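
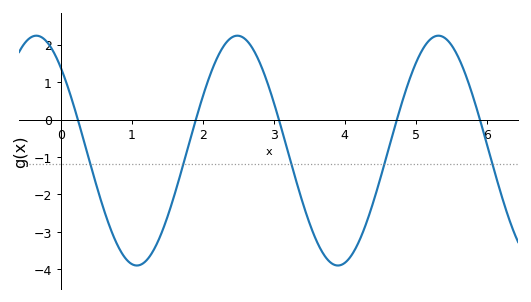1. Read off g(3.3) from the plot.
-1.5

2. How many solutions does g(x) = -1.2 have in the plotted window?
5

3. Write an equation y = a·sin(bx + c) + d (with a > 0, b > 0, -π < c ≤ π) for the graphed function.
y = 3.07sin(2.2x + 2.3) - 0.83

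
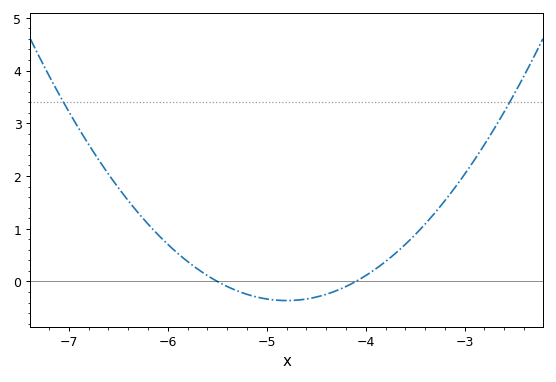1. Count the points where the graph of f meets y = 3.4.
2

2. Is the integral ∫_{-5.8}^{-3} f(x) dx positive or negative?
positive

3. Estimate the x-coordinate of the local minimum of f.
-4.8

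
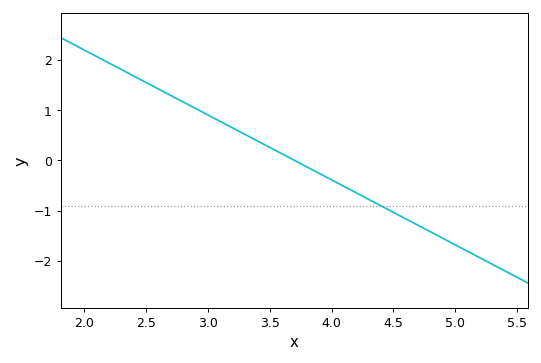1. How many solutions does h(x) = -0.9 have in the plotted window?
1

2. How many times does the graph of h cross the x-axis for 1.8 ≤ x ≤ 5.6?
1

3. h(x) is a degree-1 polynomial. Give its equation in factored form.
y = -1.29(x - 3.7)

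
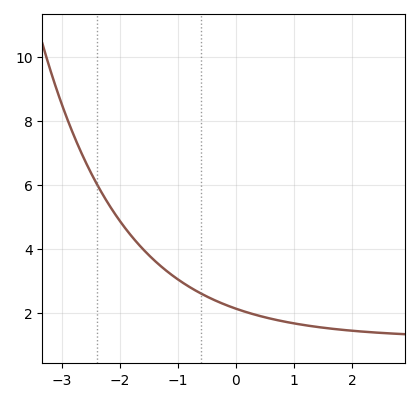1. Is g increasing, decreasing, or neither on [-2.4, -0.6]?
decreasing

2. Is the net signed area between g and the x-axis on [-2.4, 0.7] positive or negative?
positive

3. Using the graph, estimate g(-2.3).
5.8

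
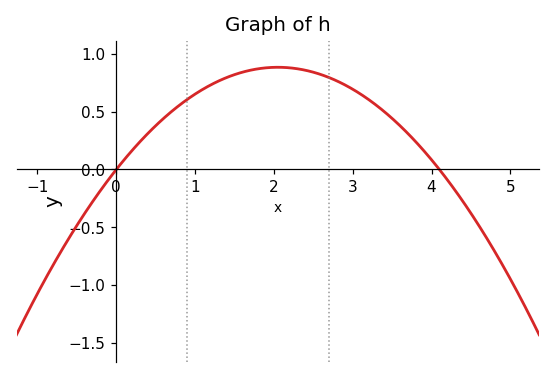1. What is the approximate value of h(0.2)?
0.15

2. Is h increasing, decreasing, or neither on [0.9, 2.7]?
neither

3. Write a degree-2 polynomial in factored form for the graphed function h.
y = -0.21(x - 0)(x - 4.1)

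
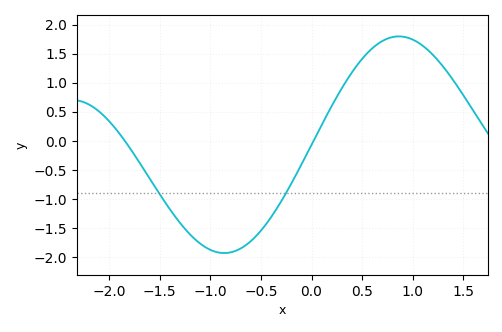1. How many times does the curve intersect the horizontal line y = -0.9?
2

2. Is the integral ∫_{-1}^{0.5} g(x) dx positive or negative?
negative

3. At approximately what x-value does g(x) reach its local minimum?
-0.862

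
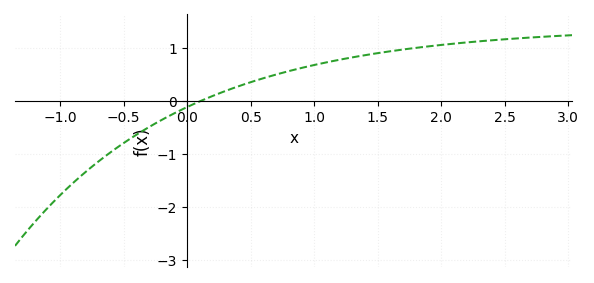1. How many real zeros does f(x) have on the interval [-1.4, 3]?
1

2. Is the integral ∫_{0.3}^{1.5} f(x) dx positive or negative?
positive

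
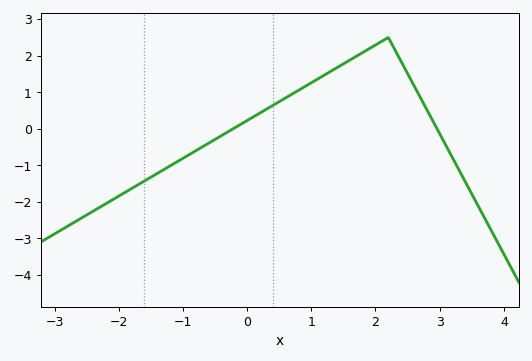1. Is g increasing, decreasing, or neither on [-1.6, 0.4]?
increasing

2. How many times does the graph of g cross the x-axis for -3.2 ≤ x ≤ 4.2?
2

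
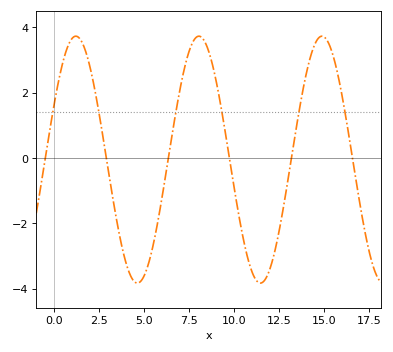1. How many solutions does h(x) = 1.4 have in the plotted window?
6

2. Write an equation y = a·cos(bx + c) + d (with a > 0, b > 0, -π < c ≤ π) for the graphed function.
y = 3.78cos(0.92x - 1.13) - 0.05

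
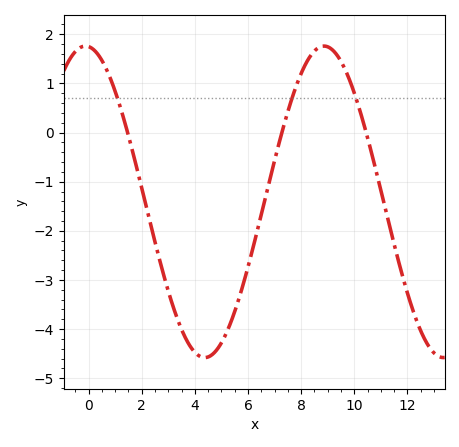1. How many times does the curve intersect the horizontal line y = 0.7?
3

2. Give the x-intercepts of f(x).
1.4, 7.2, 10.4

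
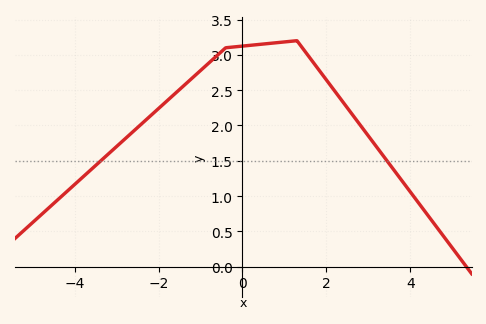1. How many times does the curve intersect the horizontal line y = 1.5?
2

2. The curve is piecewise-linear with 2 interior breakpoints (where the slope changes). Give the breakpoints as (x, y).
(-0.4, 3.1); (1.3, 3.2)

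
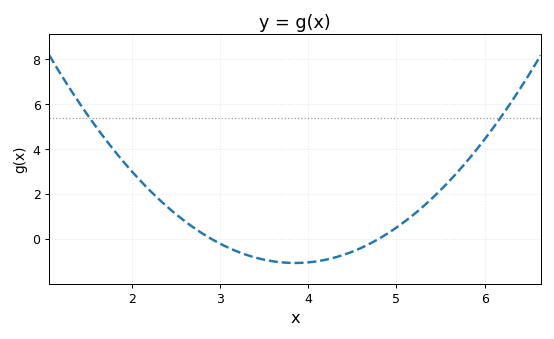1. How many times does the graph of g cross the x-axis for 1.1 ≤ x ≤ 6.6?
2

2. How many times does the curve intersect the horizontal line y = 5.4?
2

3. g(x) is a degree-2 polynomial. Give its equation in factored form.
y = 1.19(x - 2.9)(x - 4.8)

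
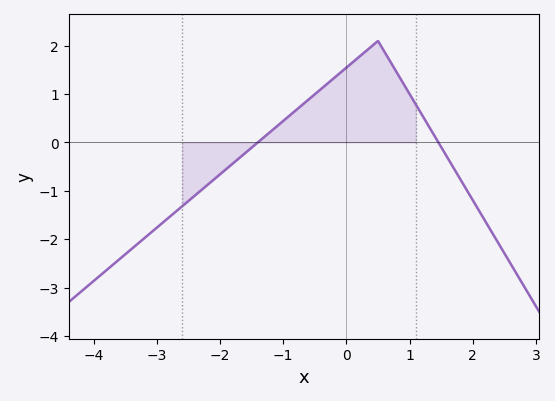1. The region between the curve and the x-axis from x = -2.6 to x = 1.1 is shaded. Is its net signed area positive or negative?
positive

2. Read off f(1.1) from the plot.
0.8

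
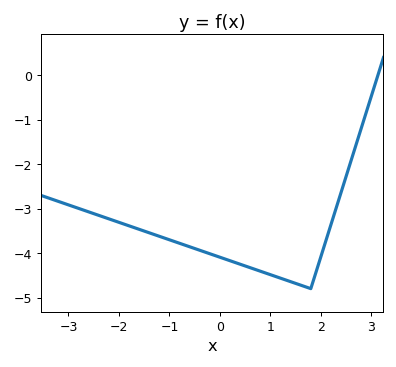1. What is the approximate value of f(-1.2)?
-3.62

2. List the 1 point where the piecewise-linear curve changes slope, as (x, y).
(1.8, -4.8)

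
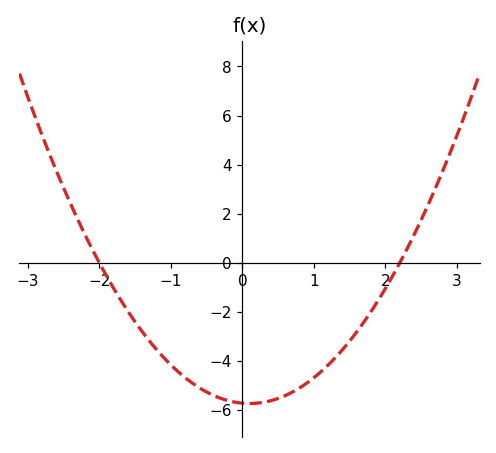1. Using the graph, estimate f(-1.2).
-3.54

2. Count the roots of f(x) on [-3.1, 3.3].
2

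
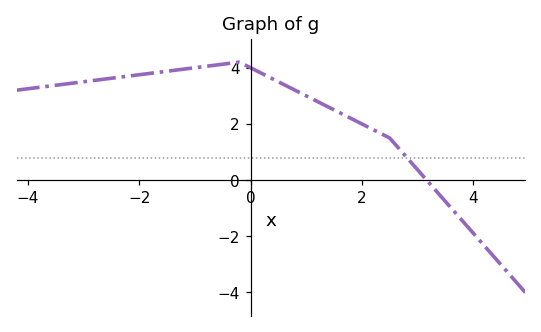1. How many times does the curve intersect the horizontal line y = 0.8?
1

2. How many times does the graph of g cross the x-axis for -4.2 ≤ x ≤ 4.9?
1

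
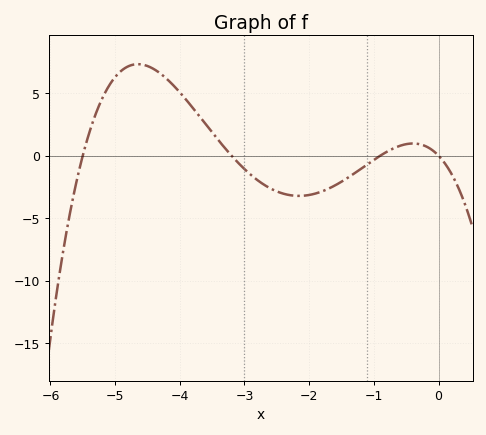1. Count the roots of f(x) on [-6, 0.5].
4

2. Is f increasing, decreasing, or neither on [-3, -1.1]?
neither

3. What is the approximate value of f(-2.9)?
-1.54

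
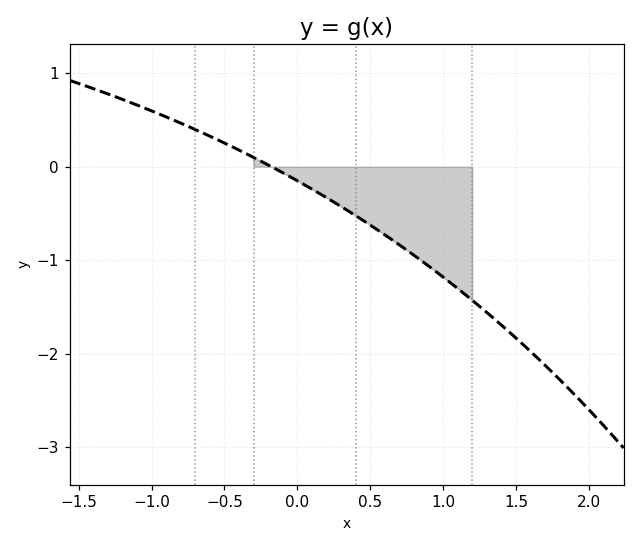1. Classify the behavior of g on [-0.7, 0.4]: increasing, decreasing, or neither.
decreasing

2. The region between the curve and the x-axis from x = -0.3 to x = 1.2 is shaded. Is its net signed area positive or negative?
negative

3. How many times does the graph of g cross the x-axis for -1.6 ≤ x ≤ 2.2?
1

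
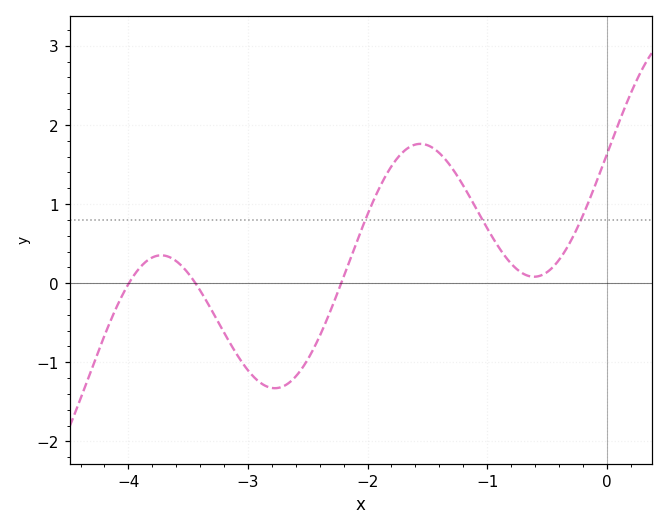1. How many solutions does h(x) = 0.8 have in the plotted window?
3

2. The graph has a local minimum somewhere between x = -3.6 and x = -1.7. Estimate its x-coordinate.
-2.78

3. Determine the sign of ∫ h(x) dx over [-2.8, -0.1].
positive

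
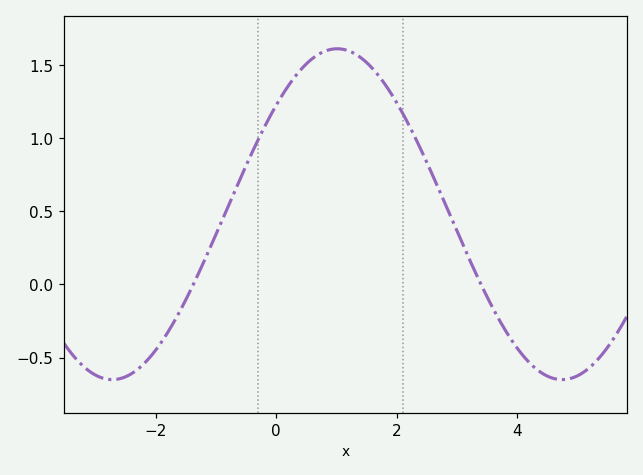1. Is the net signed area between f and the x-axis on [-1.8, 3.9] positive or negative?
positive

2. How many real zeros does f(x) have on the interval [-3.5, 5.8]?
2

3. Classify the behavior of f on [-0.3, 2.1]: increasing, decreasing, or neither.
neither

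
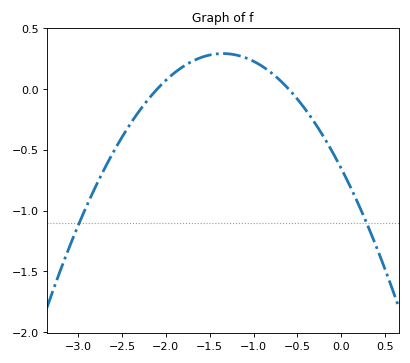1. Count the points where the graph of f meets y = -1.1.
2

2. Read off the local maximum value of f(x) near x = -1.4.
0.293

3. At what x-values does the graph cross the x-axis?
-2.1, -0.6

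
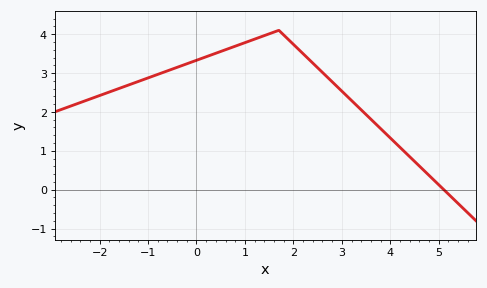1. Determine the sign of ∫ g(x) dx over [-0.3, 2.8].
positive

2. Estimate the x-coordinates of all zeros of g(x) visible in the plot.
5.1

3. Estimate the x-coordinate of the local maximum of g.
1.7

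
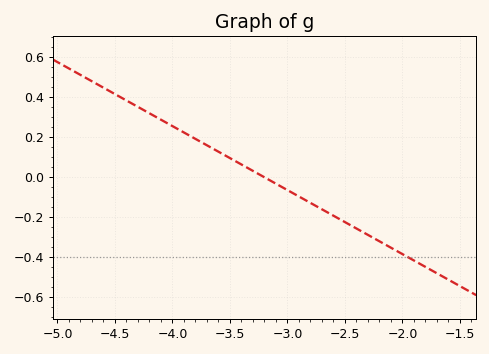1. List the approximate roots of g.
-3.2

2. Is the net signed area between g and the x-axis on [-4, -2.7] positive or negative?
positive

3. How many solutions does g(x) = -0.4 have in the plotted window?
1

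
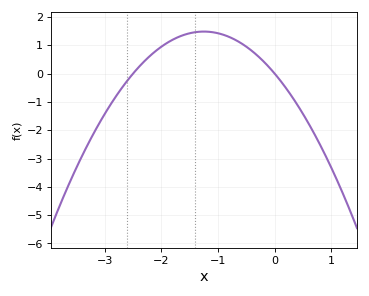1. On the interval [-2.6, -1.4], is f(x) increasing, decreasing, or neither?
increasing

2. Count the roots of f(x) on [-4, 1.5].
2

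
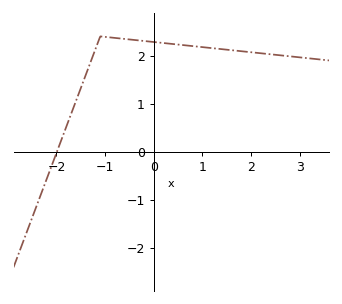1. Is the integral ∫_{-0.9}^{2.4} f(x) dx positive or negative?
positive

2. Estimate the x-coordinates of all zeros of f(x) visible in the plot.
-1.99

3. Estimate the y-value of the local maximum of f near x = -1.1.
2.4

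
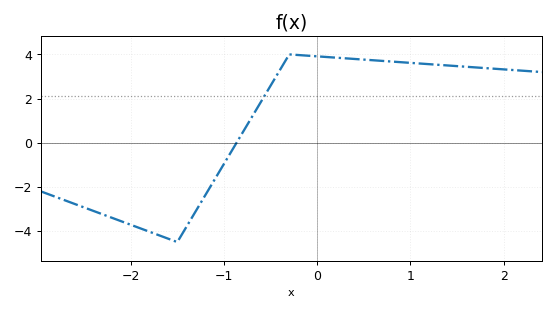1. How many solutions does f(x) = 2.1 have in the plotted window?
1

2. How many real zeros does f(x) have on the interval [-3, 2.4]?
1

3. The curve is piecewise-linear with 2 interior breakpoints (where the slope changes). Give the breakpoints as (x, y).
(-1.5, -4.5); (-0.3, 4)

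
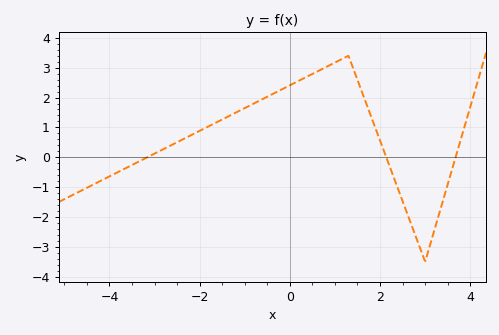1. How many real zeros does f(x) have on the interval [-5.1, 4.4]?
3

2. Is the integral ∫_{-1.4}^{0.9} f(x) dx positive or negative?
positive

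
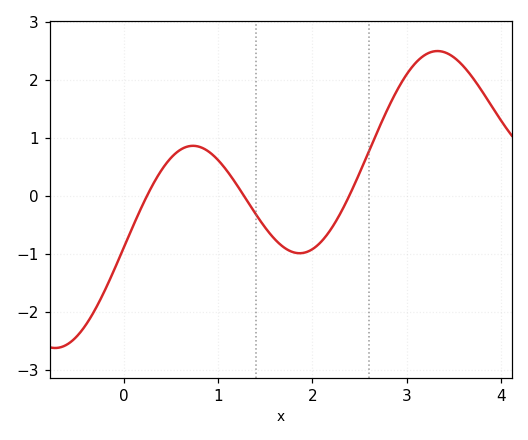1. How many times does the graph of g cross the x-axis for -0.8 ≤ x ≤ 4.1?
3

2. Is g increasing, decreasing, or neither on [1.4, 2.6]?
neither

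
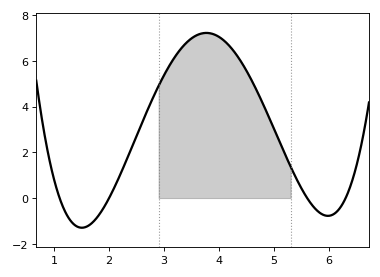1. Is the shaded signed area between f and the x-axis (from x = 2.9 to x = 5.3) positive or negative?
positive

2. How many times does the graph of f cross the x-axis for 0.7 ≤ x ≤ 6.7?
4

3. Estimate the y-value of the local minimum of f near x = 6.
-0.779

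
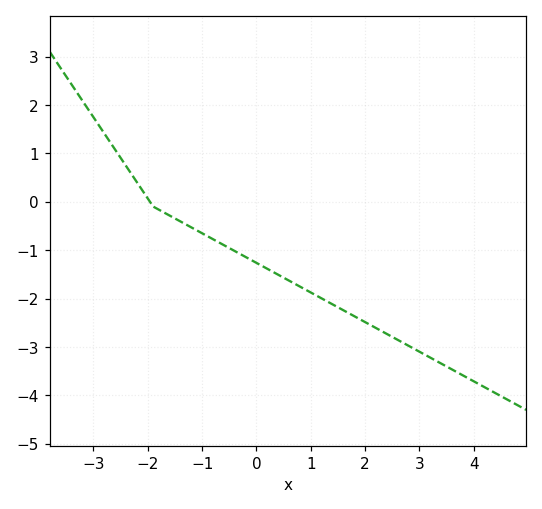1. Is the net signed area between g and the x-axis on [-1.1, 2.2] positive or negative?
negative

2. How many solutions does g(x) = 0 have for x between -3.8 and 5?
1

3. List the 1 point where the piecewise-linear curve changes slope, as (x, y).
(-1.9, -0.1)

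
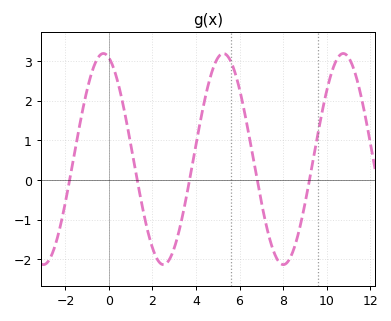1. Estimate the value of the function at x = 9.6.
1.16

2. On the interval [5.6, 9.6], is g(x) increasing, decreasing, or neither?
neither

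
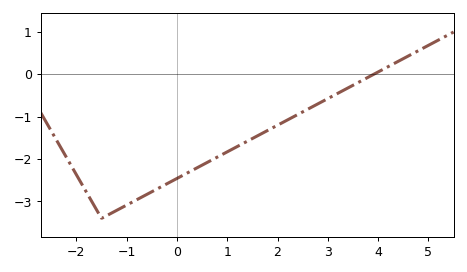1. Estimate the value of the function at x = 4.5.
0.371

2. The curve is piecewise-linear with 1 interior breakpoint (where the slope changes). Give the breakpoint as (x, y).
(-1.5, -3.4)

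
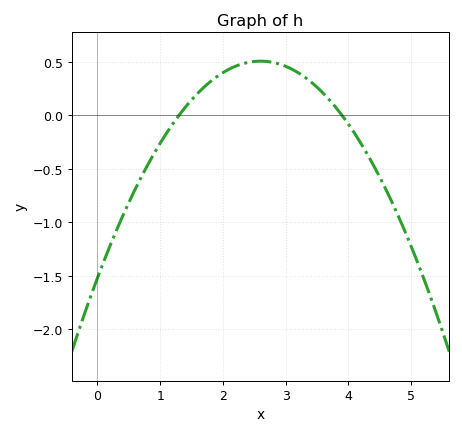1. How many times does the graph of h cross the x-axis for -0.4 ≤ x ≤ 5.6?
2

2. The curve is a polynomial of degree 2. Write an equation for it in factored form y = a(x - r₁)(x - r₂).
y = -0.3(x - 1.3)(x - 3.9)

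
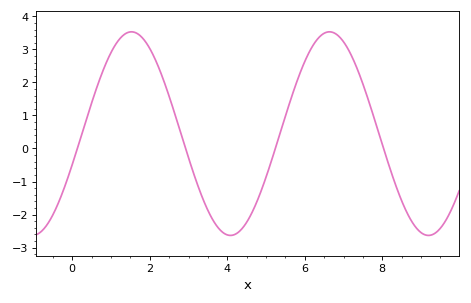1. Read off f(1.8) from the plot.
3.36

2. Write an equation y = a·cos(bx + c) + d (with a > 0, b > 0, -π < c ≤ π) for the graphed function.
y = 3.08cos(1.23x - 1.88) + 0.45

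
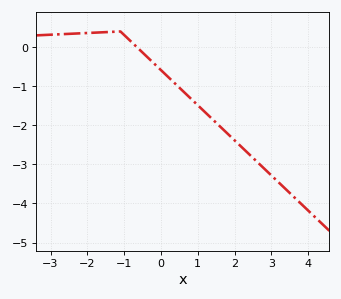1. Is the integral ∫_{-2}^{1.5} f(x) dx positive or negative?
negative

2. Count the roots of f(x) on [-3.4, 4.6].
1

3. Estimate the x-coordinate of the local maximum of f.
-1.1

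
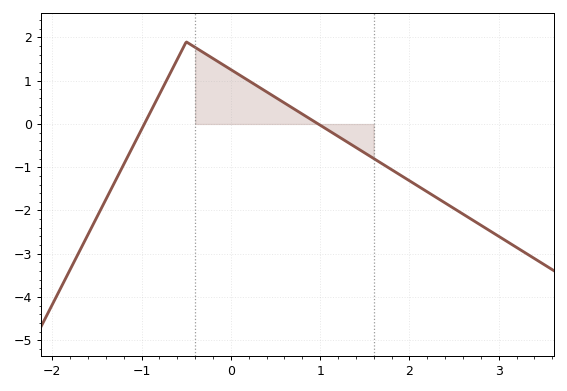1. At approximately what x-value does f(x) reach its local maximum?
-0.5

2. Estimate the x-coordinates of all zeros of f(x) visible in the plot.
-1, 1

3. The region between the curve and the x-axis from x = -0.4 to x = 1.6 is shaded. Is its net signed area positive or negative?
positive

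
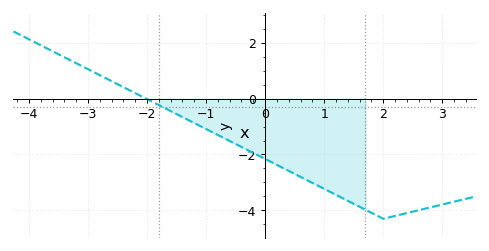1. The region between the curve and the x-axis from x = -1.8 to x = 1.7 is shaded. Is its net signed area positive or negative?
negative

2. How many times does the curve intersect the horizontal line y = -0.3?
1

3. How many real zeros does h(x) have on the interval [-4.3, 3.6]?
1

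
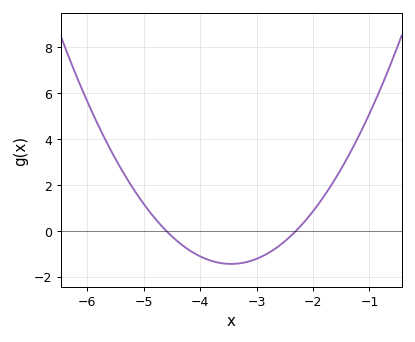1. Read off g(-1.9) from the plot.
1.2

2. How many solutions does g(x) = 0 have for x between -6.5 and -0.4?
2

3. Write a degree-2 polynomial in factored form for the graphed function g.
y = 1.09(x + 4.6)(x + 2.3)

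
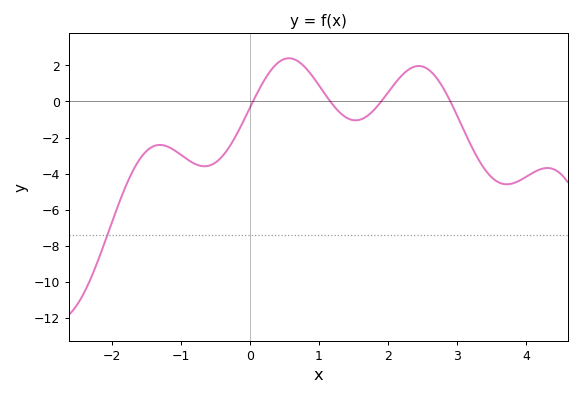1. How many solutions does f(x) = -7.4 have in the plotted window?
1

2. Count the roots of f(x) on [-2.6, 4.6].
4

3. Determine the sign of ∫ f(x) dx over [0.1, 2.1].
positive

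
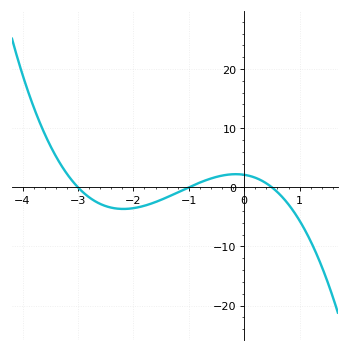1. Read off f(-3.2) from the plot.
2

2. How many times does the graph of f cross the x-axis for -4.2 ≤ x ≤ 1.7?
3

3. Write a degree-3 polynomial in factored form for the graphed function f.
y = -1.41(x + 3)(x + 1)(x - 0.5)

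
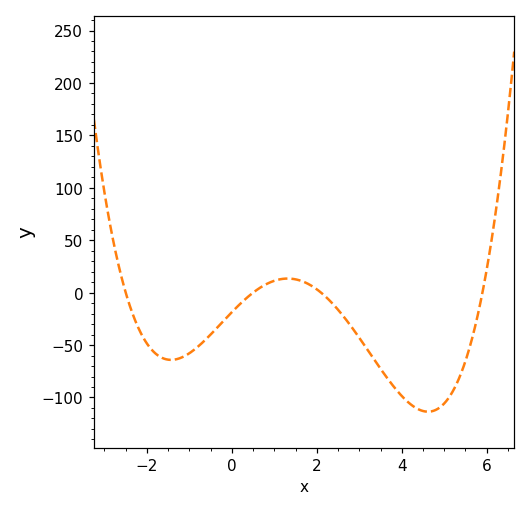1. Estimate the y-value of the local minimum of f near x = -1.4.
-64.1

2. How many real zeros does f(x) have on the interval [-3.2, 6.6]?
4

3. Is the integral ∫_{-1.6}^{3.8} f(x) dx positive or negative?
negative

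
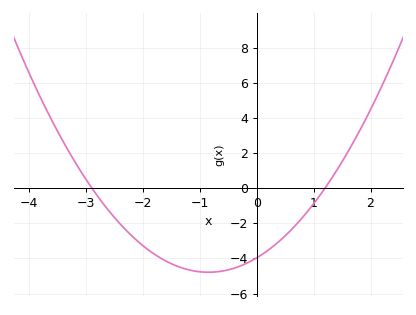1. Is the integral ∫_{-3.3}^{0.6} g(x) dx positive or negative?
negative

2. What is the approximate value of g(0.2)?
-3.53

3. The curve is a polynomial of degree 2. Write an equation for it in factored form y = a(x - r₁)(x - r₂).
y = 1.14(x + 2.9)(x - 1.2)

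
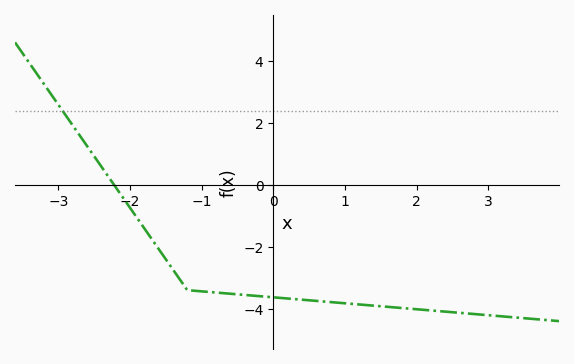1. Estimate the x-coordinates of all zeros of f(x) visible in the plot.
-2.22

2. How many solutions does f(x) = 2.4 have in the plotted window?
1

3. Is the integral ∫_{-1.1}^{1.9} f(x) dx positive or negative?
negative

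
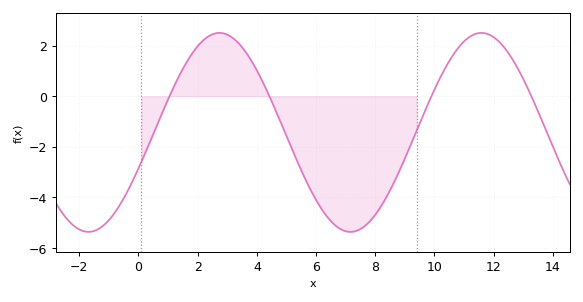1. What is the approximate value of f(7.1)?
-5.36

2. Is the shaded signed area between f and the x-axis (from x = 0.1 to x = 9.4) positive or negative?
negative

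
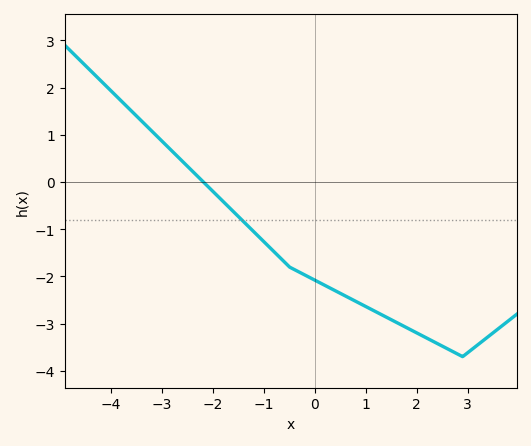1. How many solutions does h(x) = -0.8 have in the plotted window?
1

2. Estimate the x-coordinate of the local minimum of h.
2.9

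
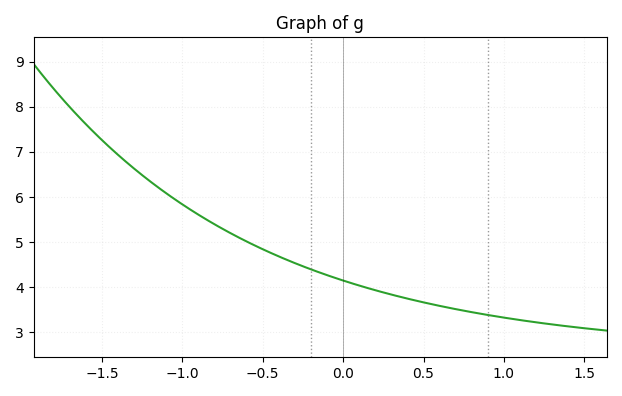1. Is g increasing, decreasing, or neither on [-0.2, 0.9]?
decreasing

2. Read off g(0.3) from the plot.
3.8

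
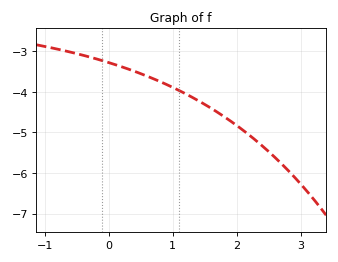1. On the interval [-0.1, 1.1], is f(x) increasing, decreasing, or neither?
decreasing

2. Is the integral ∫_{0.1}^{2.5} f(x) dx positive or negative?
negative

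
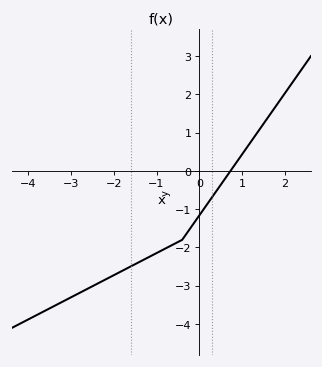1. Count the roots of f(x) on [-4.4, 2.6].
1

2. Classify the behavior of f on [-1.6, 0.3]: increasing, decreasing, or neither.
increasing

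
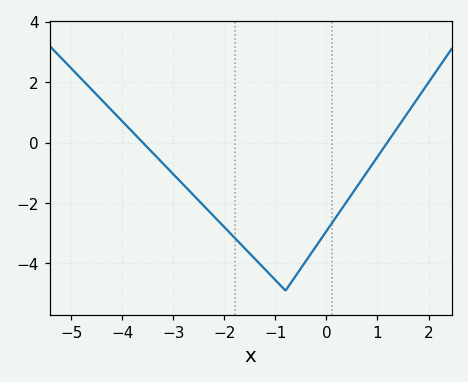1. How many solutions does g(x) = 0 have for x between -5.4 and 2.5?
2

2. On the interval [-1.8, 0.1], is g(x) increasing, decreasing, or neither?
neither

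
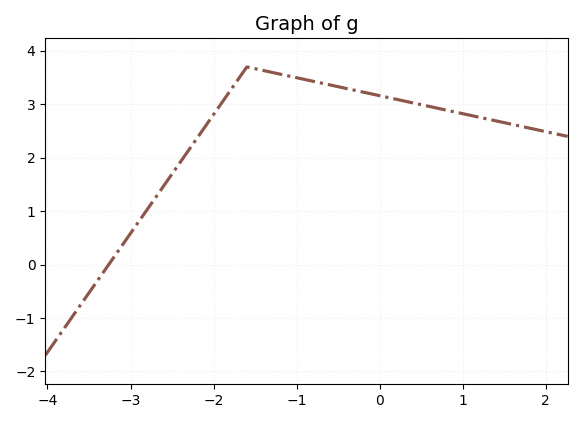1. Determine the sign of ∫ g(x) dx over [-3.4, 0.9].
positive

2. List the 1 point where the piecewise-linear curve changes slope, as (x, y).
(-1.6, 3.7)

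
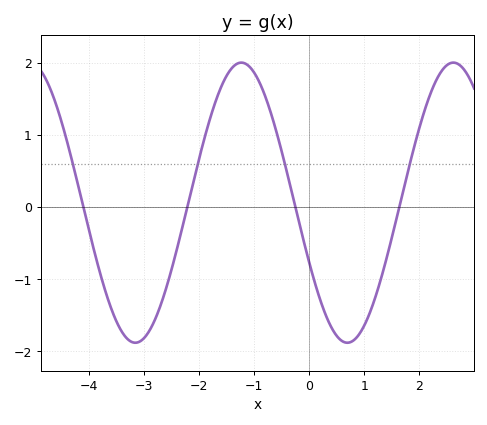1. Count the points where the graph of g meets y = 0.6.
4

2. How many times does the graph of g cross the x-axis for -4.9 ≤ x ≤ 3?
4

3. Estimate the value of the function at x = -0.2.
-0.2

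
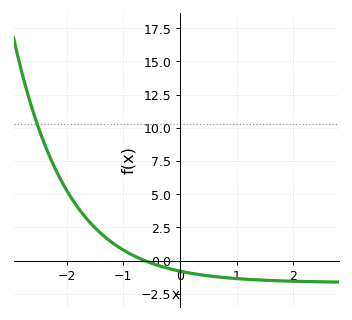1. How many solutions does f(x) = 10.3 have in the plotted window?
1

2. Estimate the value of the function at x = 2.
-1.5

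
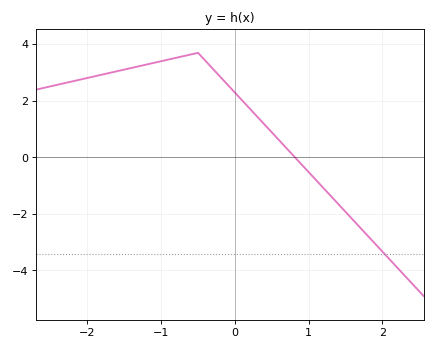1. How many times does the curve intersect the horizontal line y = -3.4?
1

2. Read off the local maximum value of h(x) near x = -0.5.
3.6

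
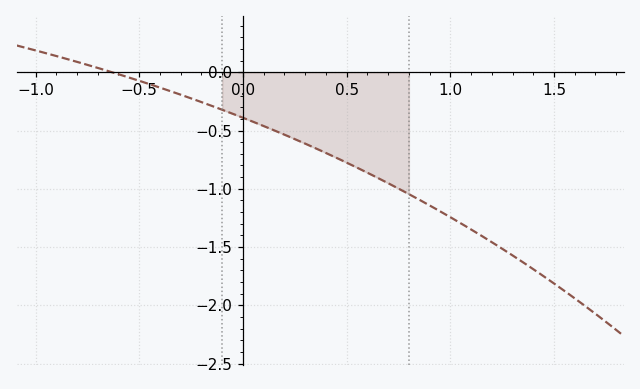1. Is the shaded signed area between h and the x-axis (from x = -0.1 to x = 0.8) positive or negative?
negative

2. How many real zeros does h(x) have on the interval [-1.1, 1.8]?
1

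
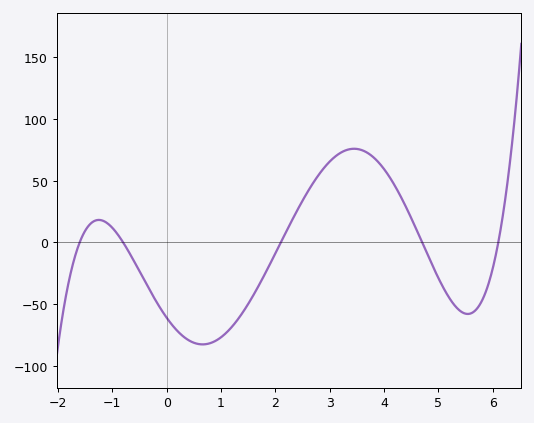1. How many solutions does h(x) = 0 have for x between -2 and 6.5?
5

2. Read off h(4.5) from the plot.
19.6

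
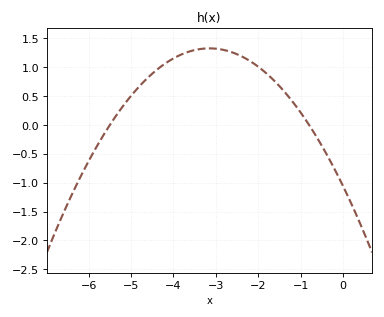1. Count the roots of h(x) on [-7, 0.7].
2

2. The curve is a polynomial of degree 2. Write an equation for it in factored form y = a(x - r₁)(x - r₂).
y = -0.24(x + 5.5)(x + 0.8)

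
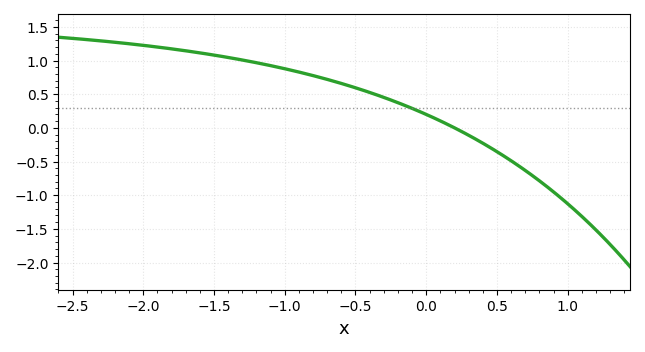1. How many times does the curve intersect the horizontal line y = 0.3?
1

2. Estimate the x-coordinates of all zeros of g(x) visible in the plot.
0.201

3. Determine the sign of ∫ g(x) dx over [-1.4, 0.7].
positive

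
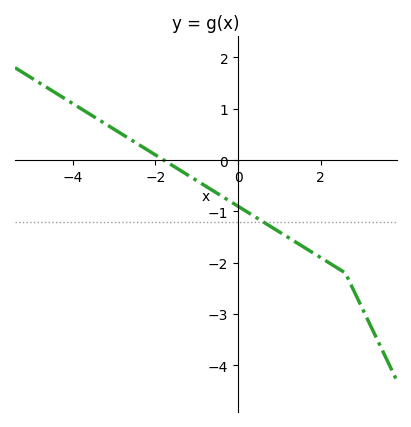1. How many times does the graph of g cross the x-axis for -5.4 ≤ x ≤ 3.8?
1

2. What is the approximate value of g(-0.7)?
-0.6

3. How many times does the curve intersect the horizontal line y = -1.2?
1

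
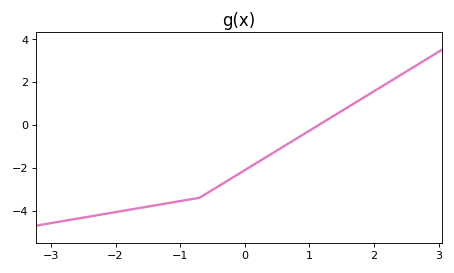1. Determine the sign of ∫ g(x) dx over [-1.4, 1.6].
negative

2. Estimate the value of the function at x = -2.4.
-4.27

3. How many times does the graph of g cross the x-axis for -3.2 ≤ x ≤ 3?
1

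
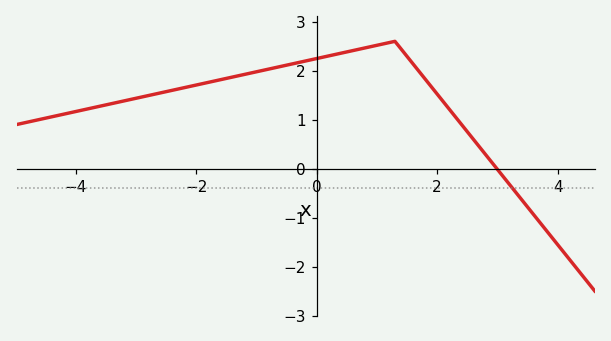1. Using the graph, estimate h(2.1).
1.37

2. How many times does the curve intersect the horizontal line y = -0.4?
1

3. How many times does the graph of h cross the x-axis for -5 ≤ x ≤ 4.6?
1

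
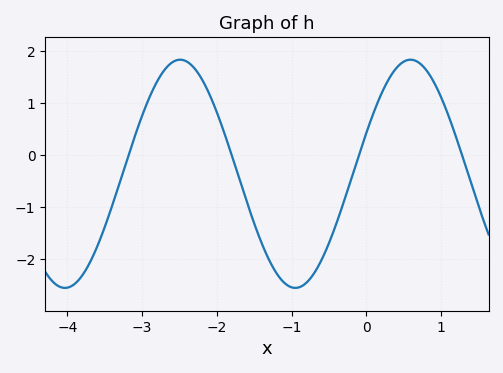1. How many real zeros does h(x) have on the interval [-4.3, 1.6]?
4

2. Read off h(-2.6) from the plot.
1.8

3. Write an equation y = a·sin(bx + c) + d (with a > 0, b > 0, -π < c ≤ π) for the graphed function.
y = 2.19sin(2x + 0.37) - 0.36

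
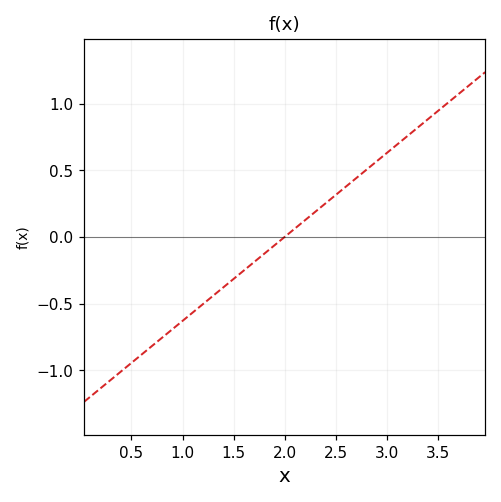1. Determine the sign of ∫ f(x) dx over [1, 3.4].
positive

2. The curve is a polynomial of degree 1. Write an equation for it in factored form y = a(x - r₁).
y = 0.63(x - 2)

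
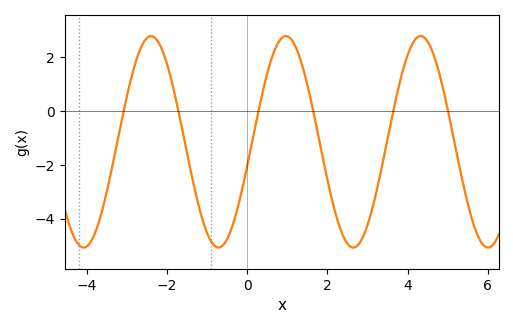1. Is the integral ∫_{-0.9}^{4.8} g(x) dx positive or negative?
negative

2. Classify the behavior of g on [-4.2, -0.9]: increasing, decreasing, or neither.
neither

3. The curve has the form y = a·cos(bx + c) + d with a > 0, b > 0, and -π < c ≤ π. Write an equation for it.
y = 3.93cos(1.87x - 1.8) - 1.14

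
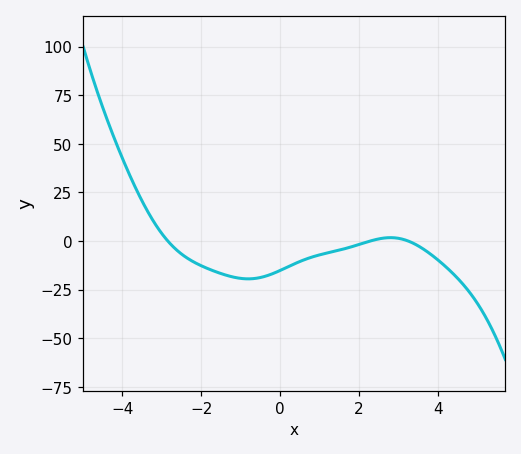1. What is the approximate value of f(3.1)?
0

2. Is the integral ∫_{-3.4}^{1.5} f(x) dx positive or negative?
negative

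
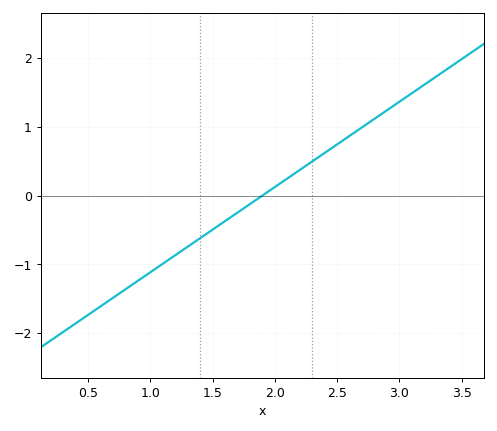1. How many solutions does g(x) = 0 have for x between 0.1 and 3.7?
1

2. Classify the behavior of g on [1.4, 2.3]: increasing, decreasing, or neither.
increasing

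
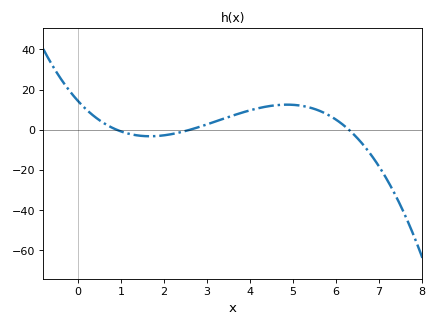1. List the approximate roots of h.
1, 2.6, 6.4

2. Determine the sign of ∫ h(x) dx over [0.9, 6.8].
positive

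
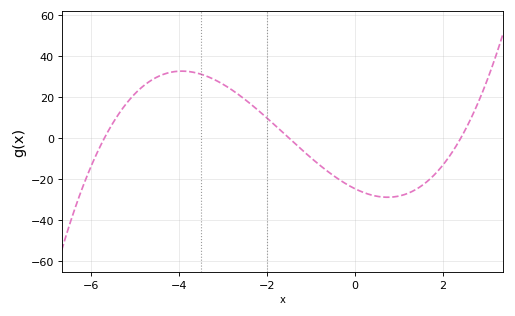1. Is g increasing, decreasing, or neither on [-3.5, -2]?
decreasing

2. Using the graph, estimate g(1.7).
-19.9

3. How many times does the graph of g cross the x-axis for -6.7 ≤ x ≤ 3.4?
3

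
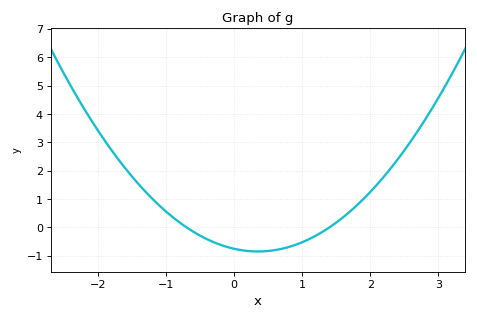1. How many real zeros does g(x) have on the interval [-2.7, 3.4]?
2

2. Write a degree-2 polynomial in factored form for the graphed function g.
y = 0.77(x + 0.7)(x - 1.4)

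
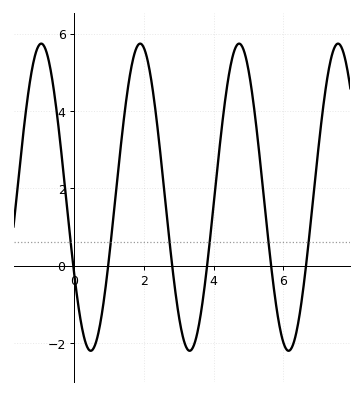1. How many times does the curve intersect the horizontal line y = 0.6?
6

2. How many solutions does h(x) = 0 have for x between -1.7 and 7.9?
6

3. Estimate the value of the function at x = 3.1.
-1.76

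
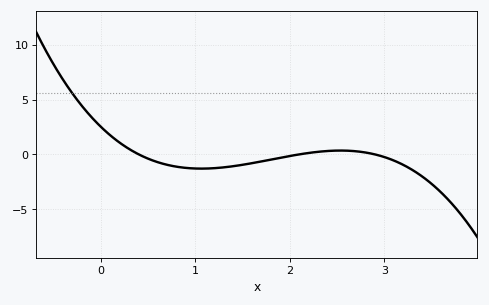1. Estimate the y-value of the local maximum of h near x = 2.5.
0.349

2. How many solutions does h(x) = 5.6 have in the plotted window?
1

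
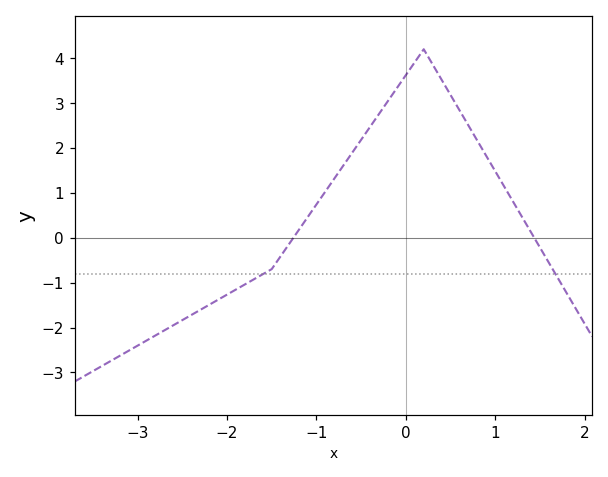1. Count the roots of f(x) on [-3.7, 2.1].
2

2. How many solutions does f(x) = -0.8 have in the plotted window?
2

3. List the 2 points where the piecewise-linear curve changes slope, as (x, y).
(-1.5, -0.7); (0.2, 4.2)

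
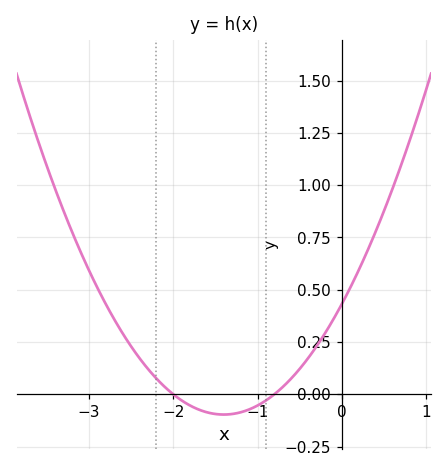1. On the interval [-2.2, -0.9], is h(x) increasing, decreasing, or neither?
neither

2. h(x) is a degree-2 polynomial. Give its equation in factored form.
y = 0.27(x + 2)(x + 0.8)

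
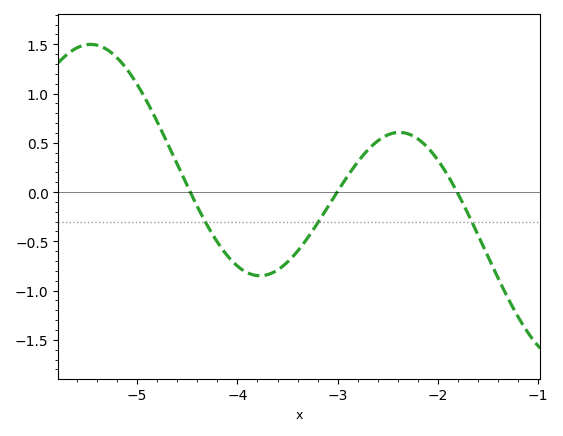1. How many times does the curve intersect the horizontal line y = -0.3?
3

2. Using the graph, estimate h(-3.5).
-0.71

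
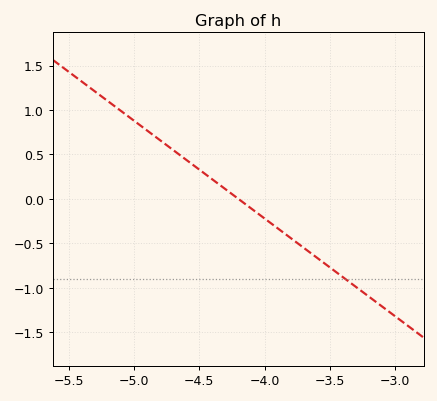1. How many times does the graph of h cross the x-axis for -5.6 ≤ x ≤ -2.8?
1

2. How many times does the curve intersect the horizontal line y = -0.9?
1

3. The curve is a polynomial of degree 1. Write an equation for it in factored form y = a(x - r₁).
y = -1.1(x + 4.2)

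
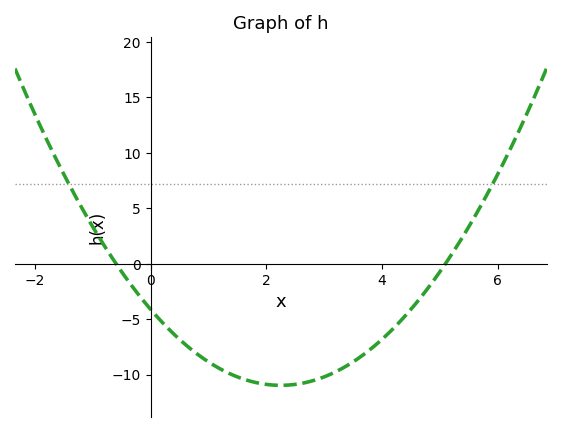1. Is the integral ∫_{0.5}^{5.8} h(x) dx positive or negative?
negative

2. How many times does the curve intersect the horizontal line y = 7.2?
2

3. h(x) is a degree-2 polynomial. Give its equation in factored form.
y = 1.35(x + 0.6)(x - 5.1)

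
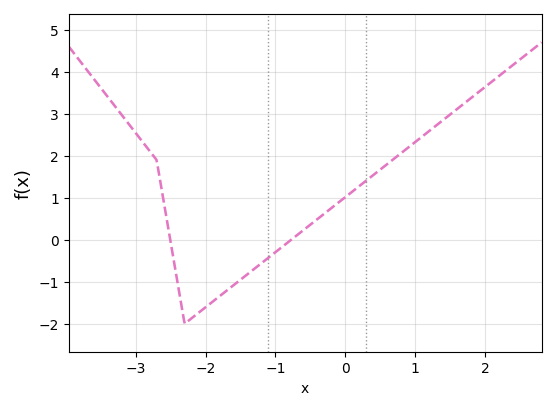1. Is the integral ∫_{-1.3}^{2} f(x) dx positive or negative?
positive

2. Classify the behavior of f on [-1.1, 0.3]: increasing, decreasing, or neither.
increasing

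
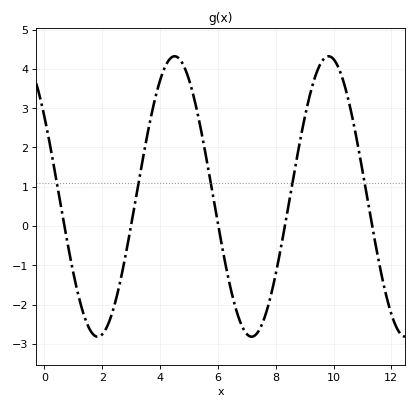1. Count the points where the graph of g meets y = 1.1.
5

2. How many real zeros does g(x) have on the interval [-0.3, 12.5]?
5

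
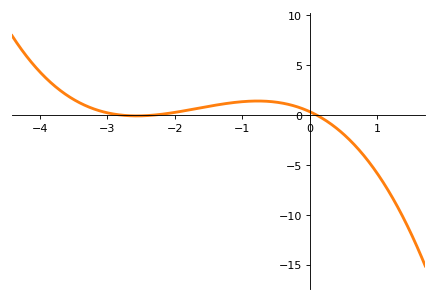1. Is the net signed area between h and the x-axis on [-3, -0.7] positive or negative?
positive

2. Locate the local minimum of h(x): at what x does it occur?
-2.6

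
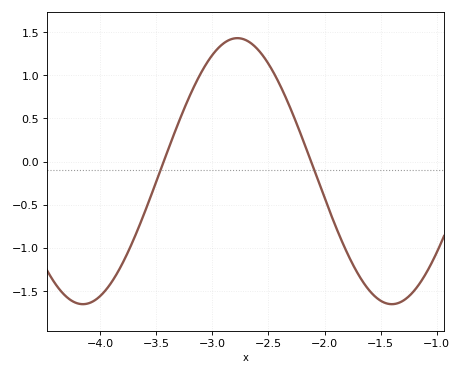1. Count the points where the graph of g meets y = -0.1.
2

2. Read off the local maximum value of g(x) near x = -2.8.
1.43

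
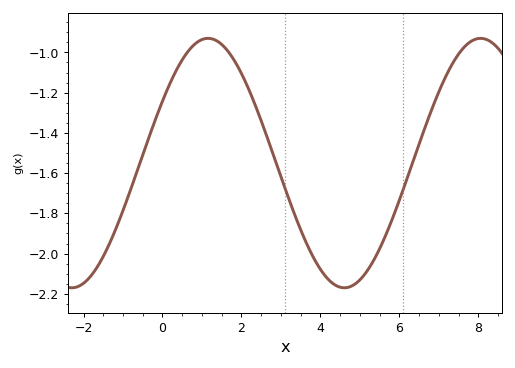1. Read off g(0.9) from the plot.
-0.947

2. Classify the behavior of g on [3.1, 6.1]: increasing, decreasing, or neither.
neither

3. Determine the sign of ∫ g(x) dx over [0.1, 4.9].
negative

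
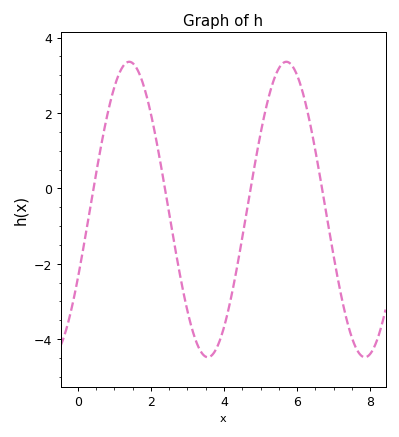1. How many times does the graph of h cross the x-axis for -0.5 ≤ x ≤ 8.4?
4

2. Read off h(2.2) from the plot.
0.998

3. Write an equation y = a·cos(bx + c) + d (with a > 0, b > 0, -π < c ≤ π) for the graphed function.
y = 3.92cos(1.46x - 2.05) - 0.56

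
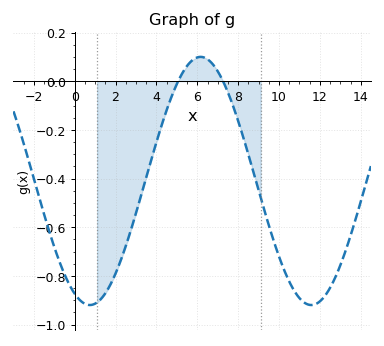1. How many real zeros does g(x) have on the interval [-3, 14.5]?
2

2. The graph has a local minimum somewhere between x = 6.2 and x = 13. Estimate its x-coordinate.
11.6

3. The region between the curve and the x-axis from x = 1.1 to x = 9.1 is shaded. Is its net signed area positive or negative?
negative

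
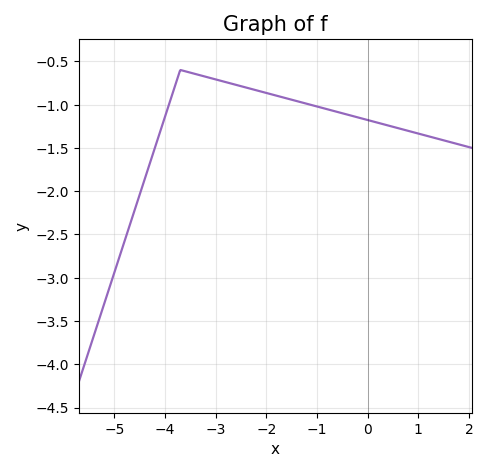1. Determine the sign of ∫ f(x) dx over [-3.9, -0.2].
negative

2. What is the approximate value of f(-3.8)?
-0.78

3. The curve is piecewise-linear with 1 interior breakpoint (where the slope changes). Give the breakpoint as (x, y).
(-3.7, -0.6)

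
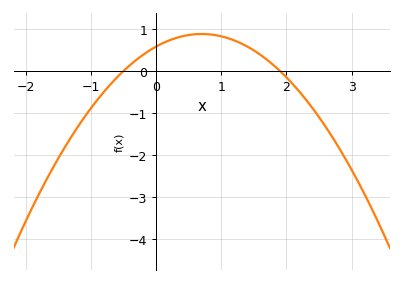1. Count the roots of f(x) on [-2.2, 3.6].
2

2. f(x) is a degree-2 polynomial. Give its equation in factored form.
y = -0.61(x + 0.5)(x - 1.9)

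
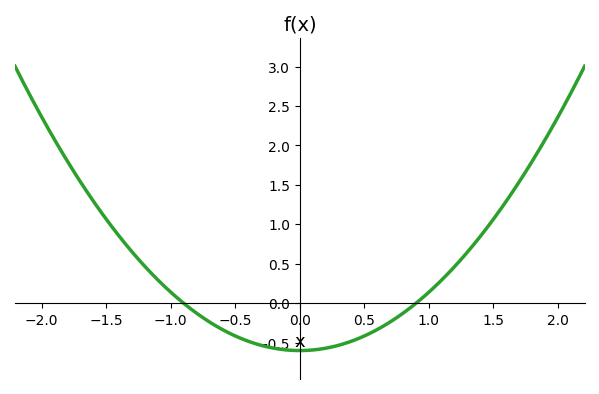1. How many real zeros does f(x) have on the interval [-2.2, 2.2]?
2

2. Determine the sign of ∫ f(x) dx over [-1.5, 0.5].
negative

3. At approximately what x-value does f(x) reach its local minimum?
0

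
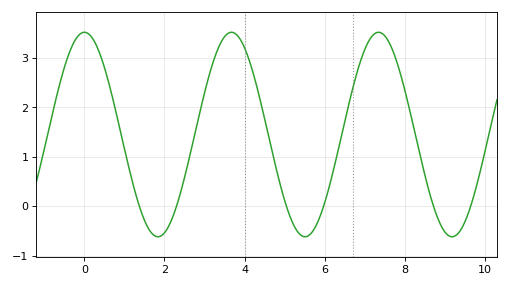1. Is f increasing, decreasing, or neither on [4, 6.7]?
neither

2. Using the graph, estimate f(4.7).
1.1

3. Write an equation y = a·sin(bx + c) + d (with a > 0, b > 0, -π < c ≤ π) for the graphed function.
y = 2.07sin(1.7x + 1.6) + 1.45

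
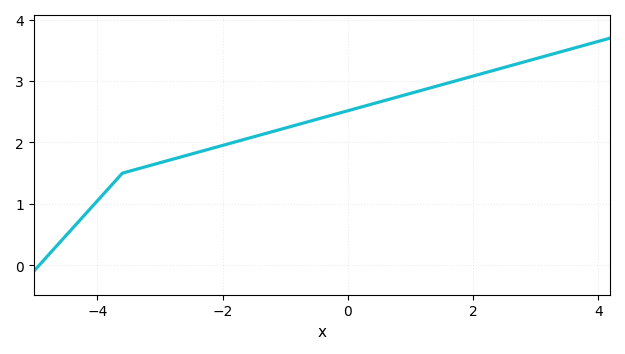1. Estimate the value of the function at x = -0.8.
2.29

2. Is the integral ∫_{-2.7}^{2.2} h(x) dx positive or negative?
positive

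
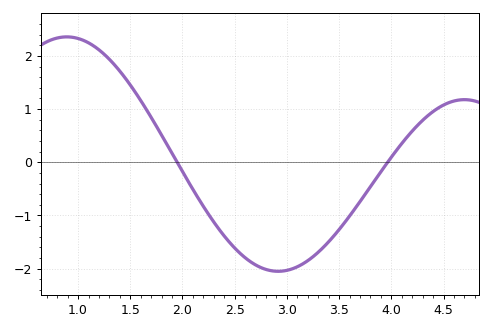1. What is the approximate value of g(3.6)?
-1.01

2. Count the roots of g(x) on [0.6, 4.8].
2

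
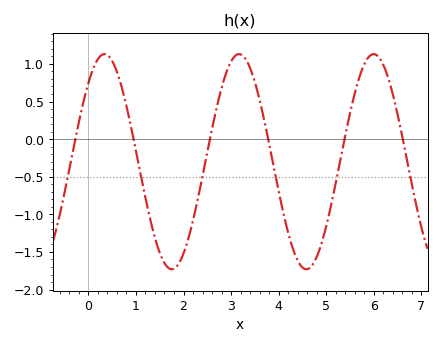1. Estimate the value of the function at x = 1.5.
-1.51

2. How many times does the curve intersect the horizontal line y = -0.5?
6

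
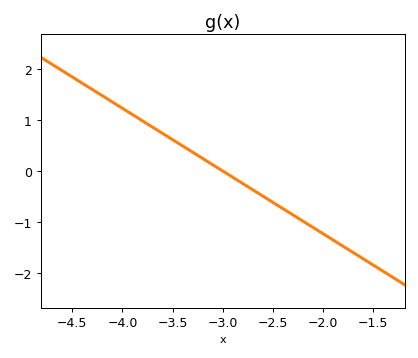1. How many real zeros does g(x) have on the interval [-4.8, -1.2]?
1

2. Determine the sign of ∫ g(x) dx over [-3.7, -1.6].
negative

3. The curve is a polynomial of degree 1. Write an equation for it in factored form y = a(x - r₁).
y = -1.23(x + 3)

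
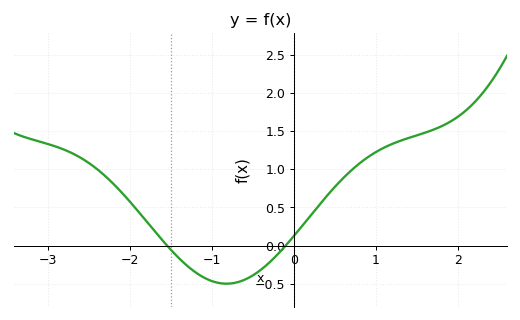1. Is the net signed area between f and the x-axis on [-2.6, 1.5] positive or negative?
positive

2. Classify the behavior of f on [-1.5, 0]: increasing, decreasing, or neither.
neither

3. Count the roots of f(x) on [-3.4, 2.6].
2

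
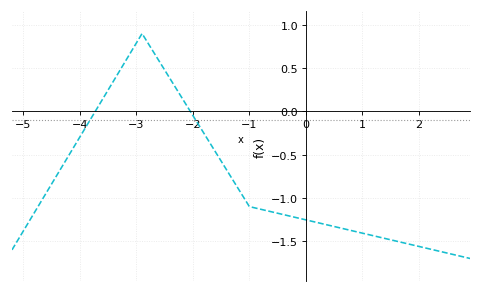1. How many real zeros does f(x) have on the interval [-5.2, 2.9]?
2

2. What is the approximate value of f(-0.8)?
-1.13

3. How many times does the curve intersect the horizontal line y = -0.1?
2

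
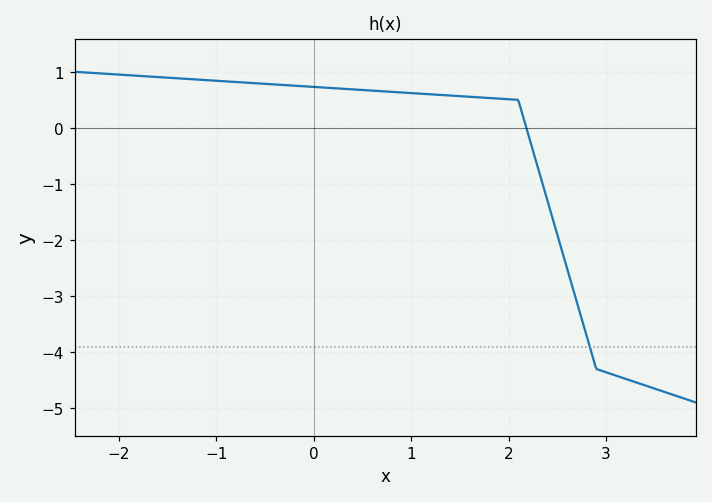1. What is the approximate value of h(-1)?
0.841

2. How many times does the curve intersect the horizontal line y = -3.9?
1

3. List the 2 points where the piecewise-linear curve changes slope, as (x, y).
(2.1, 0.5); (2.9, -4.3)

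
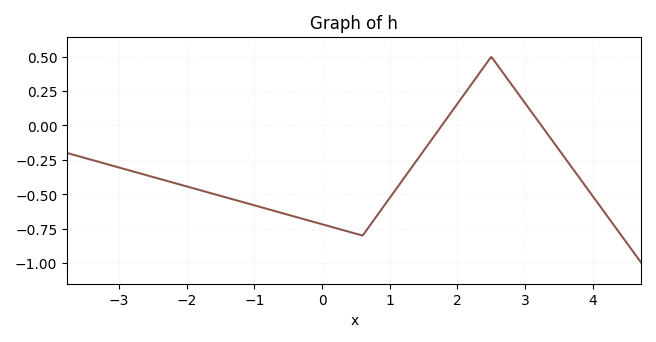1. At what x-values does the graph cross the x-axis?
1.8, 3.2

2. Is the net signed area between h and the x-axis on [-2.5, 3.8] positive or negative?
negative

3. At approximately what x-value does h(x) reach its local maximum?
2.6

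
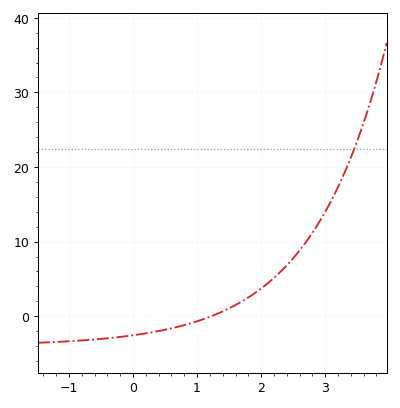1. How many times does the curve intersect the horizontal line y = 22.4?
1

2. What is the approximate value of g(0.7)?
-1.41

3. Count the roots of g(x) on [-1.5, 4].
1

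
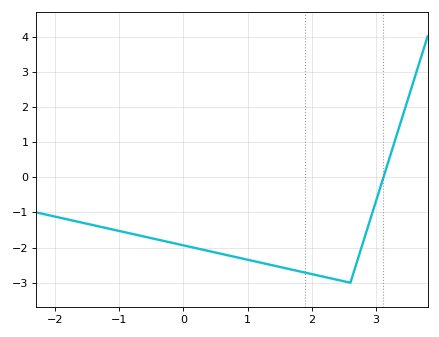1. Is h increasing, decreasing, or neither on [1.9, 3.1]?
neither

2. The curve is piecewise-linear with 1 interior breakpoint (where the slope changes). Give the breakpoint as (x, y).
(2.6, -3)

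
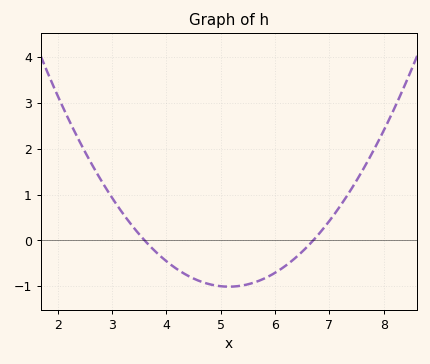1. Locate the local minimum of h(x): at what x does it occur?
5.2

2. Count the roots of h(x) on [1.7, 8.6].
2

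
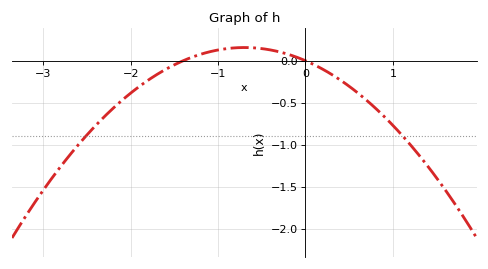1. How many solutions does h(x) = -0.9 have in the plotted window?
2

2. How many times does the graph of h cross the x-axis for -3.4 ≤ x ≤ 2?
2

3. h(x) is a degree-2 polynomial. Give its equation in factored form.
y = -0.32(x + 1.4)(x - 0)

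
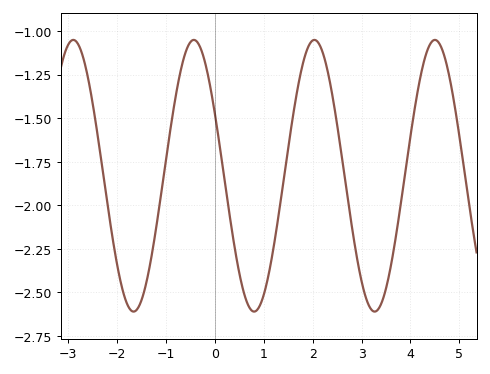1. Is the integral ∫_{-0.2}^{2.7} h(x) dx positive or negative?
negative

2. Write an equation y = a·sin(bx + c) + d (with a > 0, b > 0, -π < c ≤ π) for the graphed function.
y = 0.78sin(2.5x + 2.7) - 1.83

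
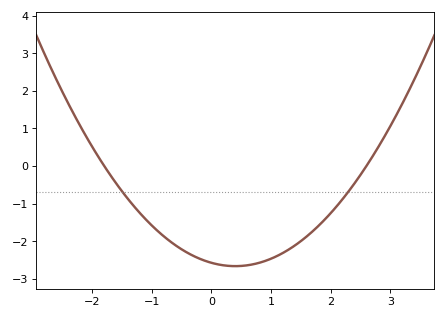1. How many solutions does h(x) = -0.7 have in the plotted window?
2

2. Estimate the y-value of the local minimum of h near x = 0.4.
-2.7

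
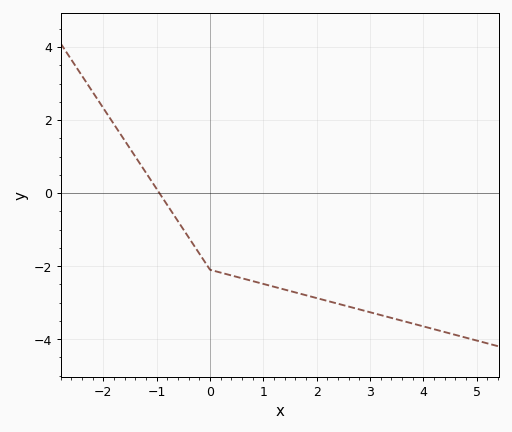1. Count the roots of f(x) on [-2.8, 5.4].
1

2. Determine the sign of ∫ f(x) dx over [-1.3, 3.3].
negative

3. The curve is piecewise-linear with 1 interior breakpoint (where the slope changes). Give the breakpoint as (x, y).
(0, -2.1)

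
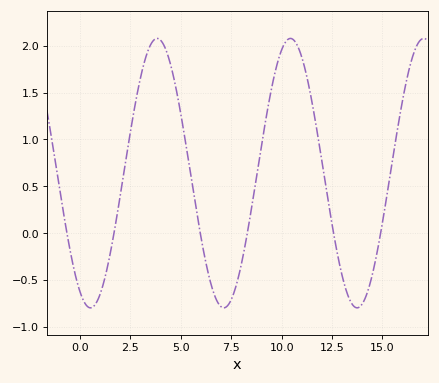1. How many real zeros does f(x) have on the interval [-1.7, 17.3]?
6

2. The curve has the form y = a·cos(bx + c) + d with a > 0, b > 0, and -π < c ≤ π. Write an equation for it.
y = 1.44cos(0.95x + 2.7) + 0.64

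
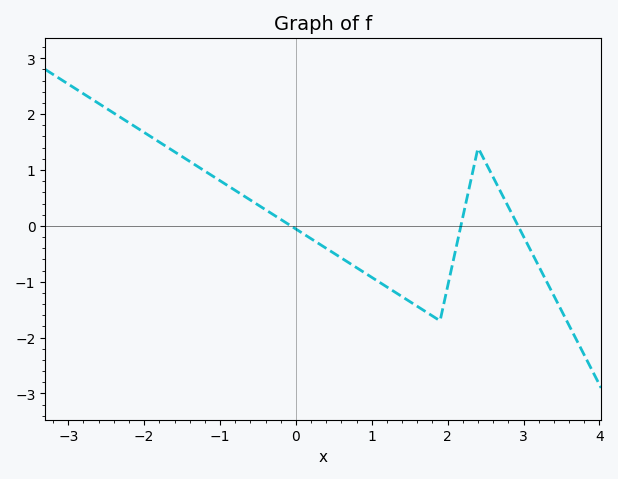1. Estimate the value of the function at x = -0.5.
0.4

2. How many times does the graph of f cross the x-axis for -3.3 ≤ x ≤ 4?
3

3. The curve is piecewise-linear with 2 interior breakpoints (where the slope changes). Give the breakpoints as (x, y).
(1.9, -1.7); (2.4, 1.4)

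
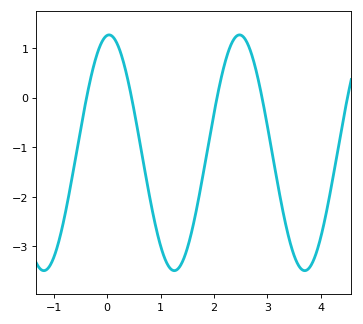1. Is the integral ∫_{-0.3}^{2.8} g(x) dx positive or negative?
negative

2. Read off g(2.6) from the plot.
1.16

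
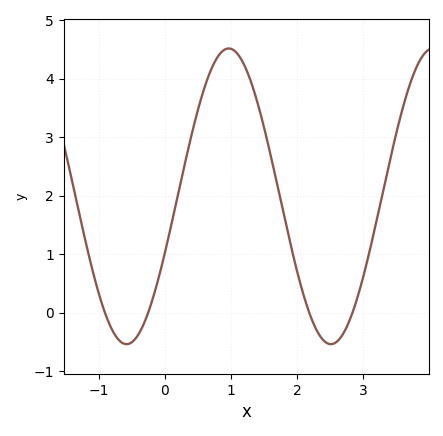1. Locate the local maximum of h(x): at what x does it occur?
1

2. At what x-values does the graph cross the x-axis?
-0.9, -0.3, 2.2, 2.8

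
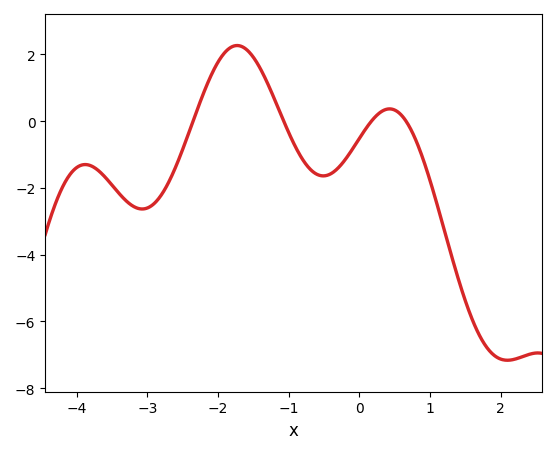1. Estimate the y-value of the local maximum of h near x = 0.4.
0.367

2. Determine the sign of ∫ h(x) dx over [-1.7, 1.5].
negative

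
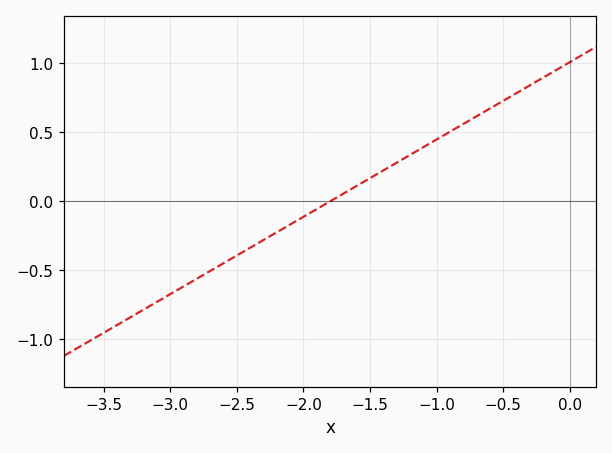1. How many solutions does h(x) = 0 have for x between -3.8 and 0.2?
1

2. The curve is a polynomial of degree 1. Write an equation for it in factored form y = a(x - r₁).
y = 0.56(x + 1.8)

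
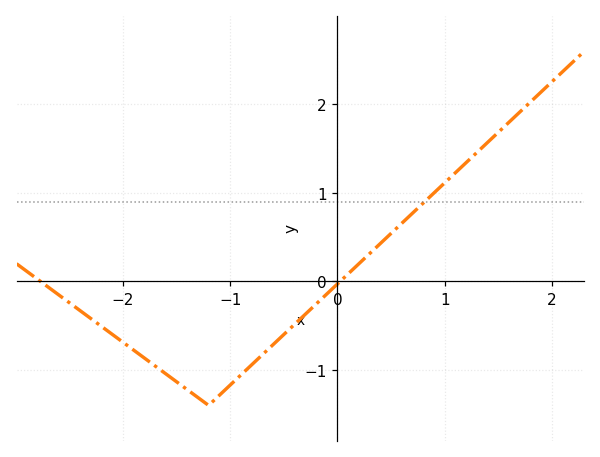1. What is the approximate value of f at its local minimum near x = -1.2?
-1.4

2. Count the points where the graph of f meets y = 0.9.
1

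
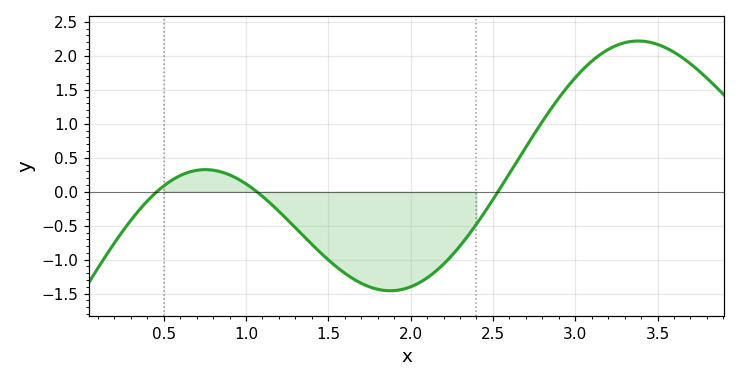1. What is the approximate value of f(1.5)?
-1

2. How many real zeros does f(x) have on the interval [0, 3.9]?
3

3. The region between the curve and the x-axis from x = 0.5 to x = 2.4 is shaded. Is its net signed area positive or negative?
negative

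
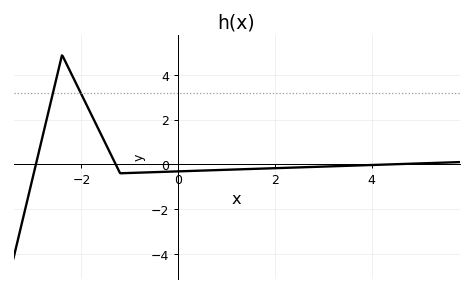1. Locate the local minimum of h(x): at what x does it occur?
-1.2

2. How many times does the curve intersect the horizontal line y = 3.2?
2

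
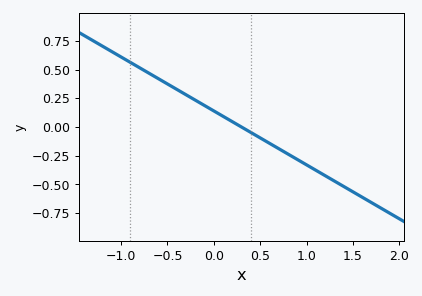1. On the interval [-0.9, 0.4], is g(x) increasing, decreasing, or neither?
decreasing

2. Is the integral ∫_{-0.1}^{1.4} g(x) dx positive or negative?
negative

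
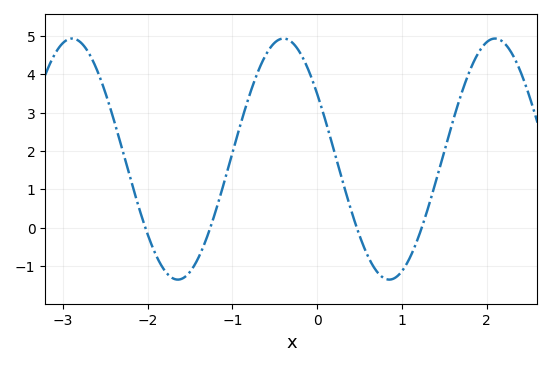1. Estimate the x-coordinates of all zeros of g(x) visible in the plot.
-2.03, -1.26, 0.467, 1.23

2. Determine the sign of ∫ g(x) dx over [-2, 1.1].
positive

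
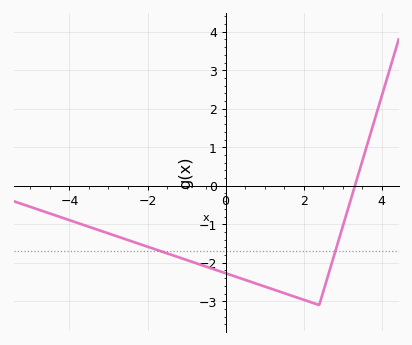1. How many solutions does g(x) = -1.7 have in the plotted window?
2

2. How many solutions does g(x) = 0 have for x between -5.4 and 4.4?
1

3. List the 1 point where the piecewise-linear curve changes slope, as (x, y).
(2.4, -3.1)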